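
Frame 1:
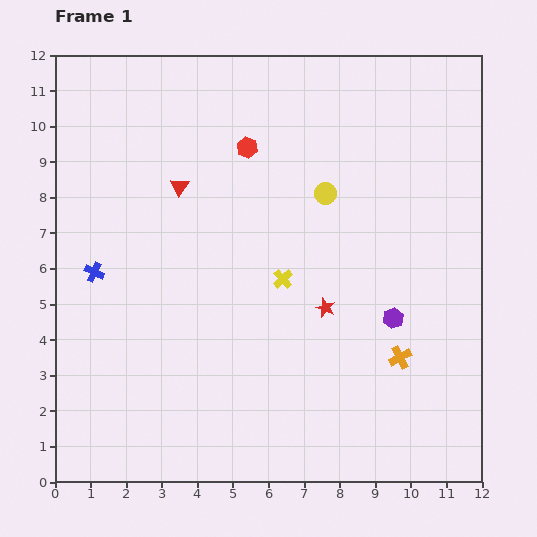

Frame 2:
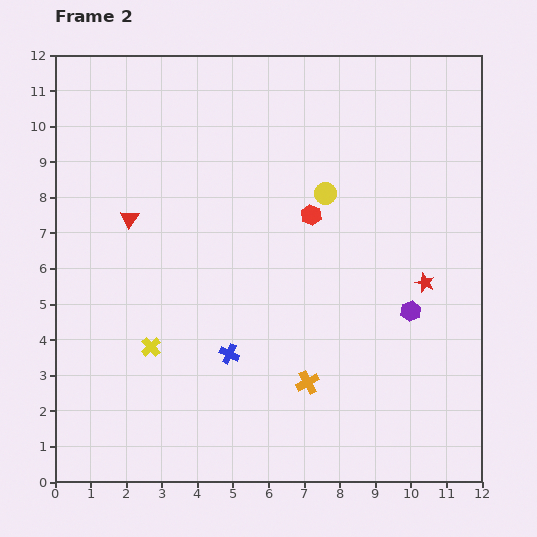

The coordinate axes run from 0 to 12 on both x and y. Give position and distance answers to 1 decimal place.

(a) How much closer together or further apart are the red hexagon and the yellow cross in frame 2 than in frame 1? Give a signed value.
+2.0

Distance in frame 1: 3.8. Distance in frame 2: 5.8.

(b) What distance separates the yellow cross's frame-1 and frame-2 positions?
4.2

The yellow cross moved from (6.4, 5.7) to (2.7, 3.8), a distance of √(3.7² + 1.9²) ≈ 4.2.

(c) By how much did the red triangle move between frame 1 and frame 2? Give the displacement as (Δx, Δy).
(-1.4, -0.9)

The red triangle was at (3.5, 8.3) in frame 1 and (2.1, 7.4) in frame 2.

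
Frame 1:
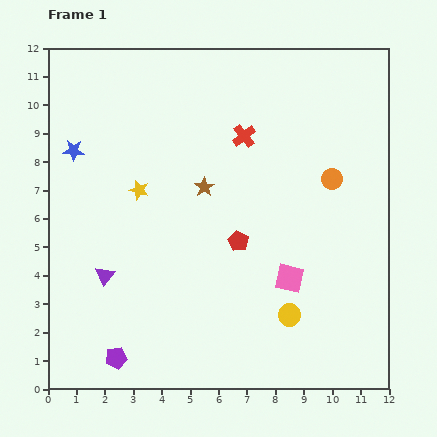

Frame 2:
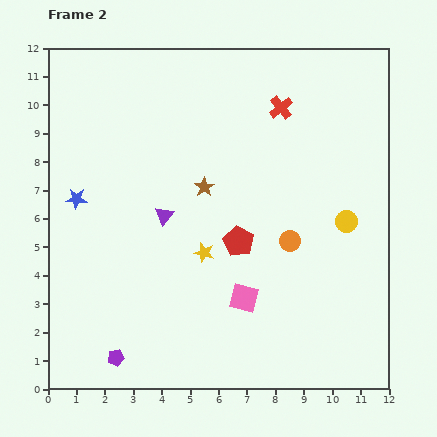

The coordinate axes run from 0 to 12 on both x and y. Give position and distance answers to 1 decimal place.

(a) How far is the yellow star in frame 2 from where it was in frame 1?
3.2

The yellow star moved from (3.2, 7.0) to (5.5, 4.8), a distance of √(2.3² + 2.2²) ≈ 3.2.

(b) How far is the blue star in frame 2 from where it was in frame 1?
1.7

The blue star moved from (0.9, 8.4) to (1.0, 6.7), a distance of √(0.1² + 1.7²) ≈ 1.7.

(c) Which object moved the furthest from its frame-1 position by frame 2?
the yellow circle

(moved 3.9; next 3.2)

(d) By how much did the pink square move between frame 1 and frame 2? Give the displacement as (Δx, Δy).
(-1.6, -0.7)

The pink square was at (8.5, 3.9) in frame 1 and (6.9, 3.2) in frame 2.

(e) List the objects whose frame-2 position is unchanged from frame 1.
the brown star, the purple pentagon, the red pentagon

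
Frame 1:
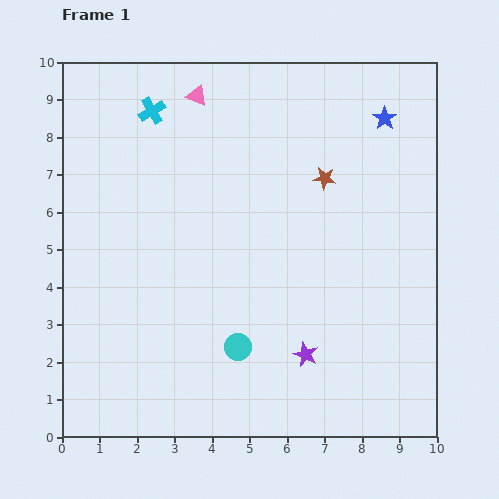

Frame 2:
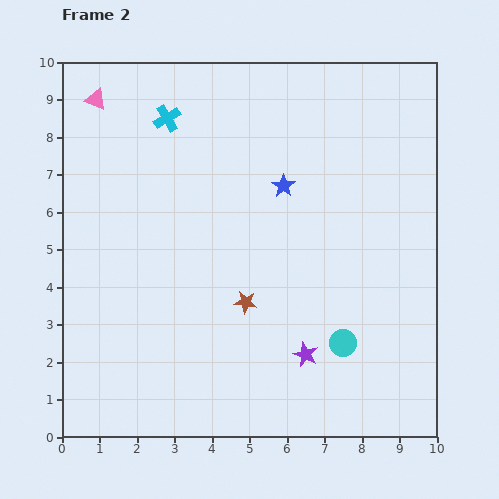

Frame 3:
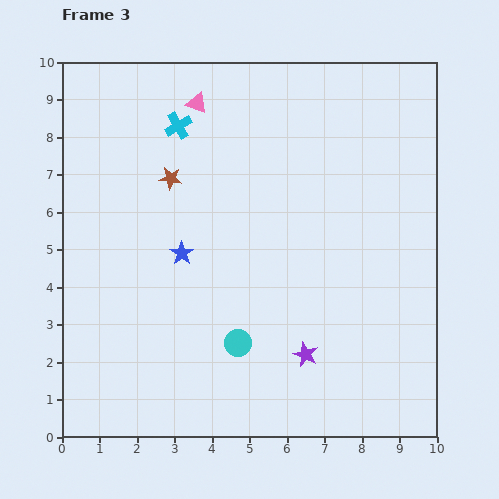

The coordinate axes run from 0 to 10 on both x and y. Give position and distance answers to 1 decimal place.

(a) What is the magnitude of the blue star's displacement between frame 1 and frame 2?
3.2

The blue star moved from (8.6, 8.5) to (5.9, 6.7), a distance of √(2.7² + 1.8²) ≈ 3.2.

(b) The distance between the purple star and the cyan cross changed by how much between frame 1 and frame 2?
-0.4

Distance in frame 1: 7.7. Distance in frame 2: 7.3.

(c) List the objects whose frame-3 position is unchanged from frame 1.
the purple star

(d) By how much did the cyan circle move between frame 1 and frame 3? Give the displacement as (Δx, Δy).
(0.0, 0.1)

The cyan circle was at (4.7, 2.4) in frame 1 and (4.7, 2.5) in frame 3.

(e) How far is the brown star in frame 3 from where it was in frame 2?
3.9

The brown star moved from (4.9, 3.6) to (2.9, 6.9), a distance of √(2.0² + 3.3²) ≈ 3.9.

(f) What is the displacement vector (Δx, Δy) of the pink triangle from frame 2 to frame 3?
(2.7, -0.1)

The pink triangle was at (0.9, 9.0) in frame 2 and (3.6, 8.9) in frame 3.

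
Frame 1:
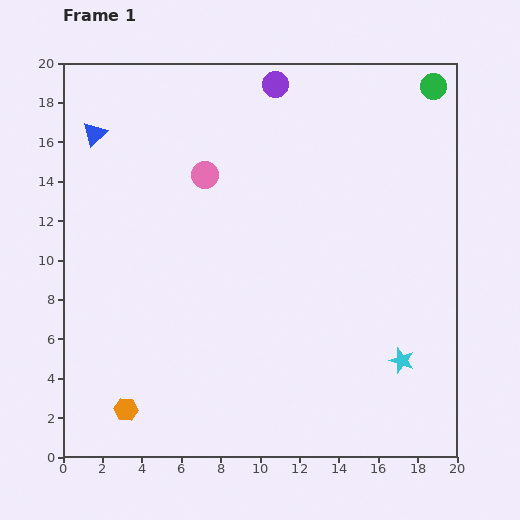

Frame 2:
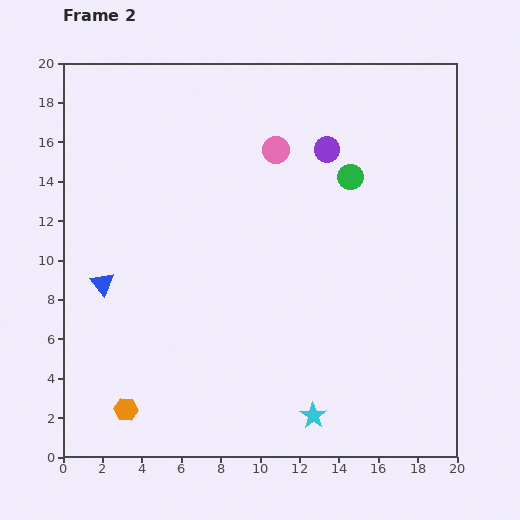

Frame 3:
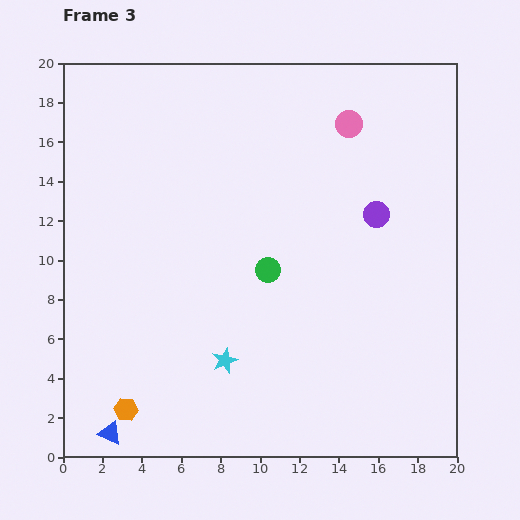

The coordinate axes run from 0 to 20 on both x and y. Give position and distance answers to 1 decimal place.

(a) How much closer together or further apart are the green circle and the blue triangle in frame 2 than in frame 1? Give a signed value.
-3.7

Distance in frame 1: 17.4. Distance in frame 2: 13.7.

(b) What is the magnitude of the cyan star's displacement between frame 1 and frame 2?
5.3

The cyan star moved from (17.2, 4.9) to (12.7, 2.1), a distance of √(4.5² + 2.8²) ≈ 5.3.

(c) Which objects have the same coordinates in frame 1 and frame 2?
the orange hexagon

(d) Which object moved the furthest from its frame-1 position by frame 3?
the blue triangle

(moved 15.2; next 12.5)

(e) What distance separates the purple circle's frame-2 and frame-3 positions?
4.1

The purple circle moved from (13.4, 15.6) to (15.9, 12.3), a distance of √(2.5² + 3.3²) ≈ 4.1.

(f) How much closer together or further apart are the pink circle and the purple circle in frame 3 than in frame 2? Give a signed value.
+2.2

Distance in frame 2: 2.6. Distance in frame 3: 4.8.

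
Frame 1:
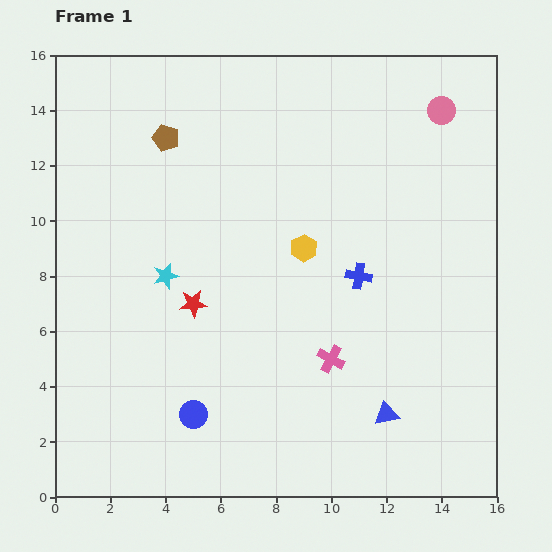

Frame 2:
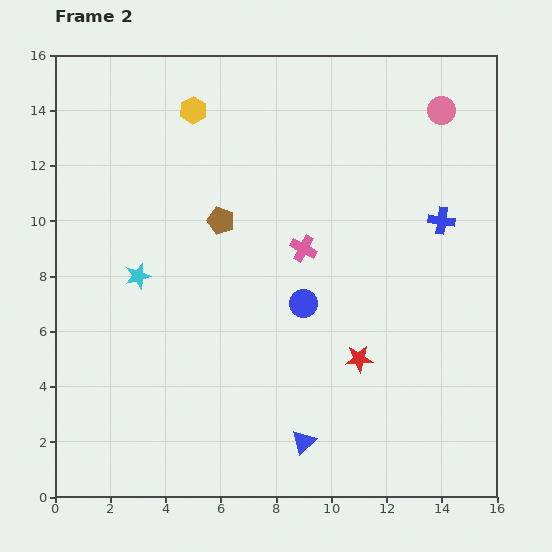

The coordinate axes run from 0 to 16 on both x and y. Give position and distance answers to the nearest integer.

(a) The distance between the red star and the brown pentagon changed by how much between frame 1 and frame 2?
+1

Distance in frame 1: 6. Distance in frame 2: 7.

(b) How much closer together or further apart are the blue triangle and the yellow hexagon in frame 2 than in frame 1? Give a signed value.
+6

Distance in frame 1: 7. Distance in frame 2: 13.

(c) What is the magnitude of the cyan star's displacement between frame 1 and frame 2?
1

The cyan star moved from (4, 8) to (3, 8), a distance of √(1² + 0²) ≈ 1.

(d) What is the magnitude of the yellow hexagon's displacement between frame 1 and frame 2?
6

The yellow hexagon moved from (9, 9) to (5, 14), a distance of √(4² + 5²) ≈ 6.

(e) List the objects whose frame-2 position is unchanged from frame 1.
the pink circle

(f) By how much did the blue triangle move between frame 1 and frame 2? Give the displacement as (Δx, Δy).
(-3, -1)

The blue triangle was at (12, 3) in frame 1 and (9, 2) in frame 2.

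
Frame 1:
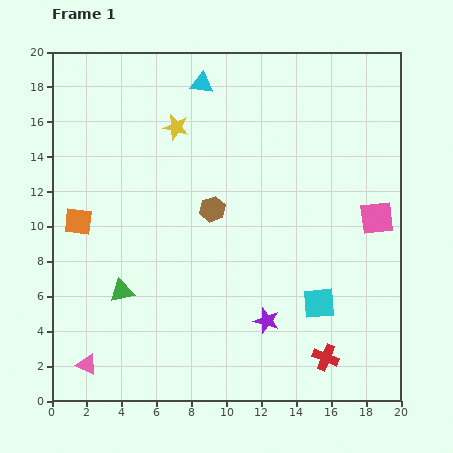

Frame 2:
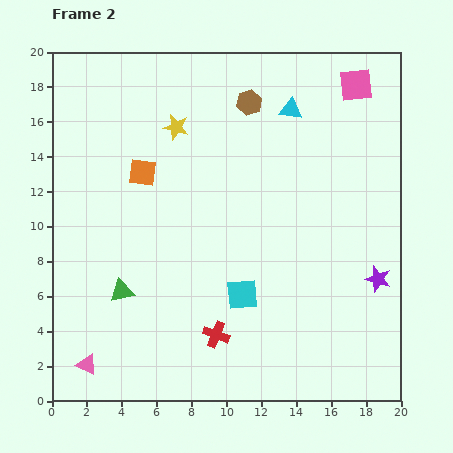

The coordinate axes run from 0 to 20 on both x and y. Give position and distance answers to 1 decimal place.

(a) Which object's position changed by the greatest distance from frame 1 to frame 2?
the pink square

(moved 7.7; next 6.8)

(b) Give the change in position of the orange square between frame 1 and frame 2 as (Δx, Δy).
(3.7, 2.8)

The orange square was at (1.5, 10.3) in frame 1 and (5.2, 13.1) in frame 2.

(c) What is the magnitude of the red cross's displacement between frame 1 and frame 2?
6.4

The red cross moved from (15.7, 2.5) to (9.4, 3.8), a distance of √(6.3² + 1.3²) ≈ 6.4.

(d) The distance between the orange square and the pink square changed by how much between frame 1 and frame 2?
-3.9

Distance in frame 1: 17.1. Distance in frame 2: 13.2.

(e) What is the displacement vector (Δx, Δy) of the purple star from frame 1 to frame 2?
(6.4, 2.4)

The purple star was at (12.3, 4.6) in frame 1 and (18.7, 7.0) in frame 2.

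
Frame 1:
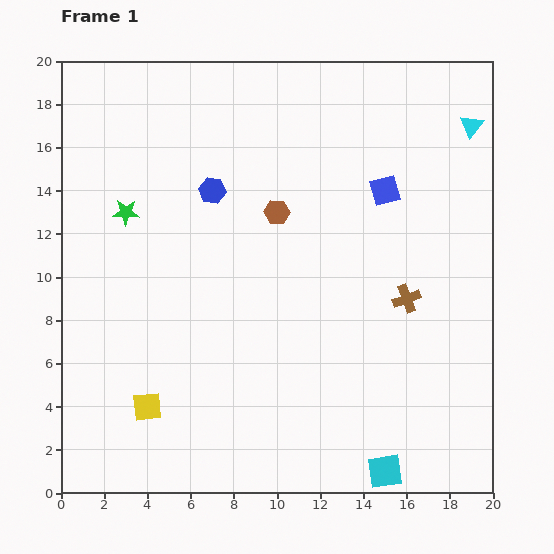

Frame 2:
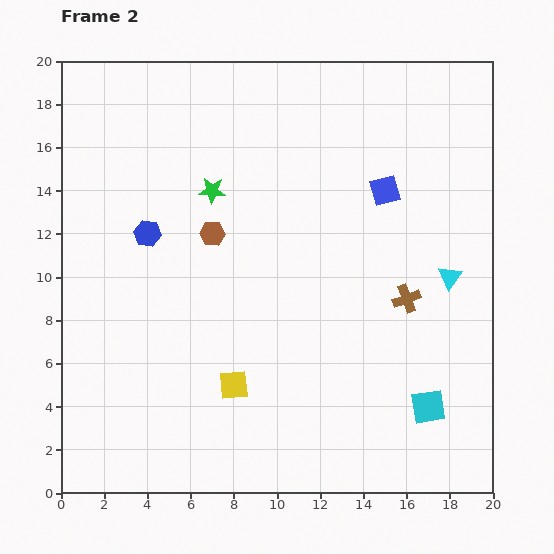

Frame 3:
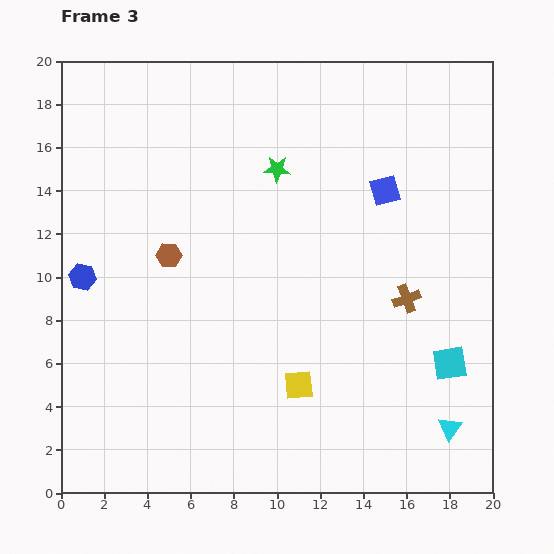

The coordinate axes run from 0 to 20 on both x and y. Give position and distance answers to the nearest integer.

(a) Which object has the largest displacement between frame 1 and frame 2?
the cyan triangle

(moved 7; next 4)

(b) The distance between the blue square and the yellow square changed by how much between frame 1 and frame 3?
-5

Distance in frame 1: 15. Distance in frame 3: 10.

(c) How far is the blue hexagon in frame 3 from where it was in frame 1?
7

The blue hexagon moved from (7, 14) to (1, 10), a distance of √(6² + 4²) ≈ 7.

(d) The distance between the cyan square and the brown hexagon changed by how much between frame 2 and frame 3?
+1

Distance in frame 2: 13. Distance in frame 3: 14.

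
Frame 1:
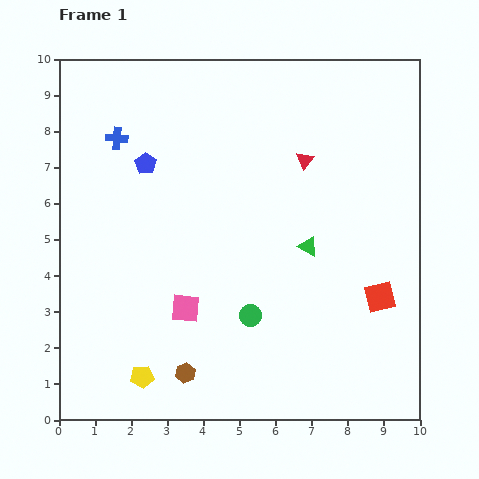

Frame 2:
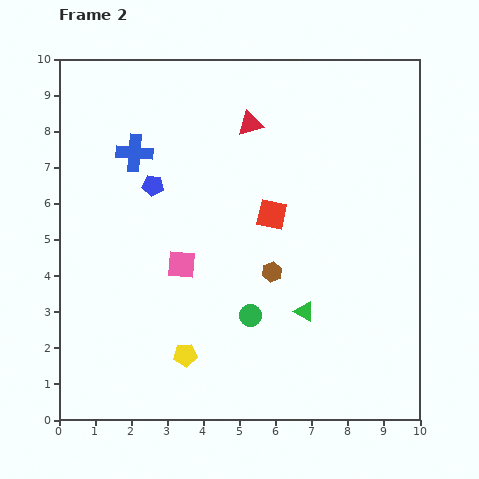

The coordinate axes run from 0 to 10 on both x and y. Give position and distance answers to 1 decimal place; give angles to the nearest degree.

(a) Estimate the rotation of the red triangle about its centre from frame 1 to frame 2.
37° clockwise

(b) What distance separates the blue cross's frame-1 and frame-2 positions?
0.6

The blue cross moved from (1.6, 7.8) to (2.1, 7.4), a distance of √(0.5² + 0.4²) ≈ 0.6.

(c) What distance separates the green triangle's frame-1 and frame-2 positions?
1.8

The green triangle moved from (6.9, 4.8) to (6.8, 3.0), a distance of √(0.1² + 1.8²) ≈ 1.8.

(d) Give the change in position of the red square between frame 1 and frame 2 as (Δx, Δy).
(-3.0, 2.3)

The red square was at (8.9, 3.4) in frame 1 and (5.9, 5.7) in frame 2.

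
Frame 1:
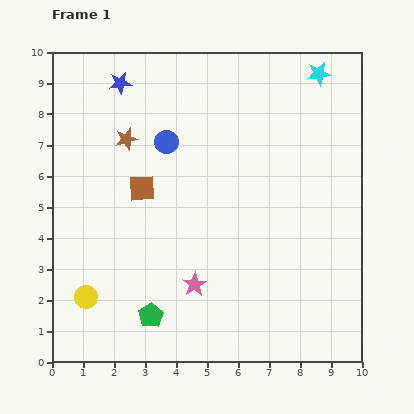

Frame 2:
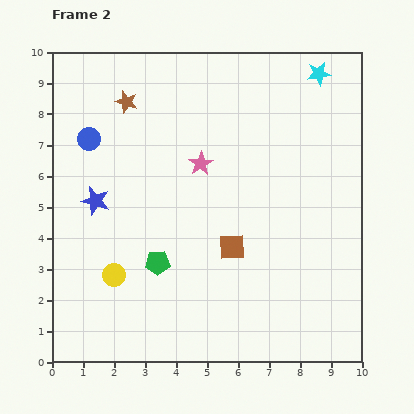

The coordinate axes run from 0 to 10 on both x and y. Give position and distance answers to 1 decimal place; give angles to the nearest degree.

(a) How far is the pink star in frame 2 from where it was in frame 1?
3.9

The pink star moved from (4.6, 2.5) to (4.8, 6.4), a distance of √(0.2² + 3.9²) ≈ 3.9.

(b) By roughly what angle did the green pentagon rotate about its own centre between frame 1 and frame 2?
31° clockwise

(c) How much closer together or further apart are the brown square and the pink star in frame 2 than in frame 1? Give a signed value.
-0.6

Distance in frame 1: 3.5. Distance in frame 2: 2.9.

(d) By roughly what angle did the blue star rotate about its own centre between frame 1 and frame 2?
22° clockwise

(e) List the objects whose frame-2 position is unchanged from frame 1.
the cyan star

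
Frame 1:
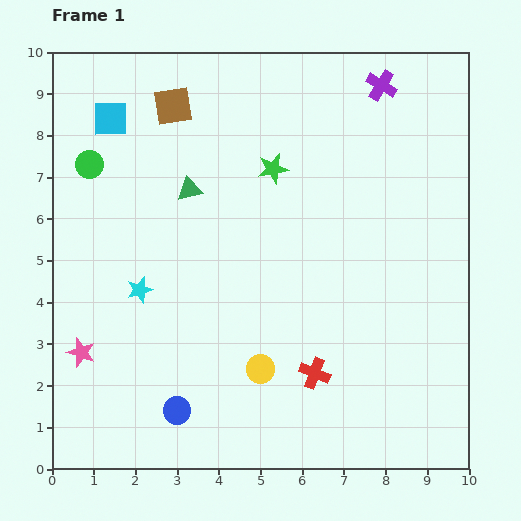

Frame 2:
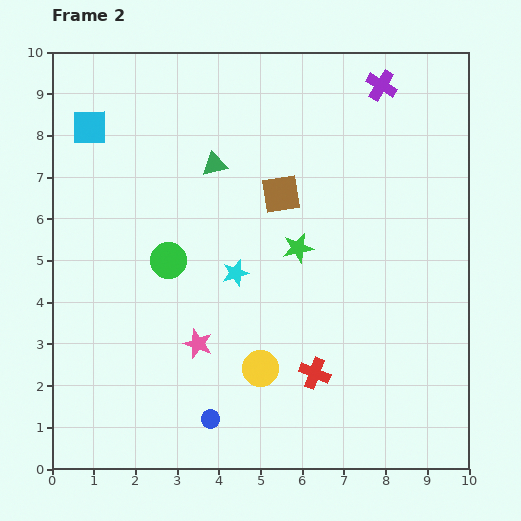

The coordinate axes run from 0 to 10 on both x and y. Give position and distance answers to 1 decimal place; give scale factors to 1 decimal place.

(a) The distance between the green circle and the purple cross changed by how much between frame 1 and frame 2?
-0.7

Distance in frame 1: 7.3. Distance in frame 2: 6.6.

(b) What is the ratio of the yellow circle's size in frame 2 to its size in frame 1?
1.3×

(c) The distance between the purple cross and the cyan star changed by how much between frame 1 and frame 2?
-1.9

Distance in frame 1: 7.6. Distance in frame 2: 5.7.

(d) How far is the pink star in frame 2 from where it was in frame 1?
2.8

The pink star moved from (0.7, 2.8) to (3.5, 3.0), a distance of √(2.8² + 0.2²) ≈ 2.8.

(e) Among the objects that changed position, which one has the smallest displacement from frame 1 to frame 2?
the cyan square

(moved 0.5)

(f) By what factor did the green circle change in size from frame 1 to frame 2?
1.3×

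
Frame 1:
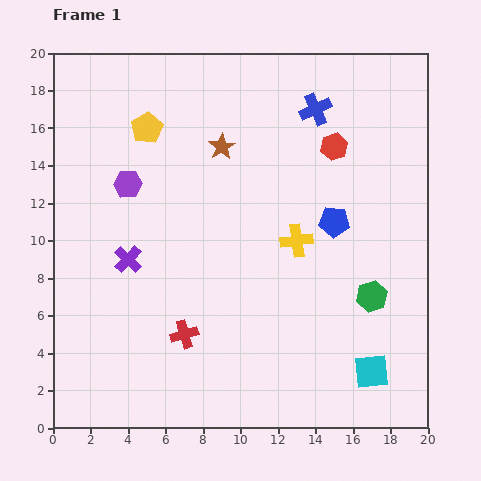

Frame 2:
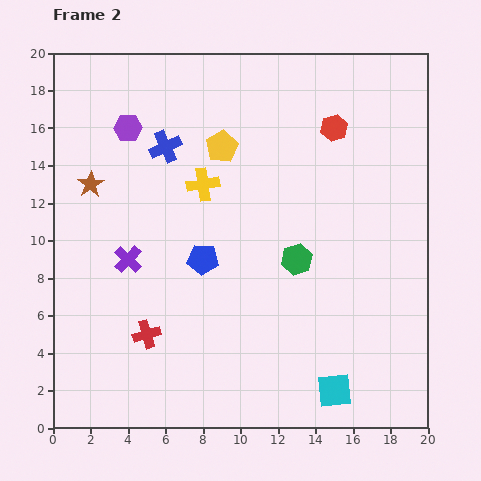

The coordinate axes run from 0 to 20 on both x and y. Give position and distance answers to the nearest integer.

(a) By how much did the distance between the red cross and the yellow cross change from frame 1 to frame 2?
+1

Distance in frame 1: 8. Distance in frame 2: 9.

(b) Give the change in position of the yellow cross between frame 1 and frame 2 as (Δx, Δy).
(-5, 3)

The yellow cross was at (13, 10) in frame 1 and (8, 13) in frame 2.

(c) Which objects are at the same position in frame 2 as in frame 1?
the purple cross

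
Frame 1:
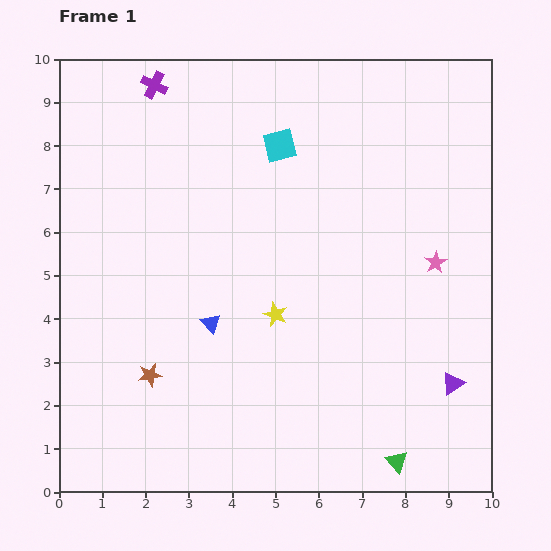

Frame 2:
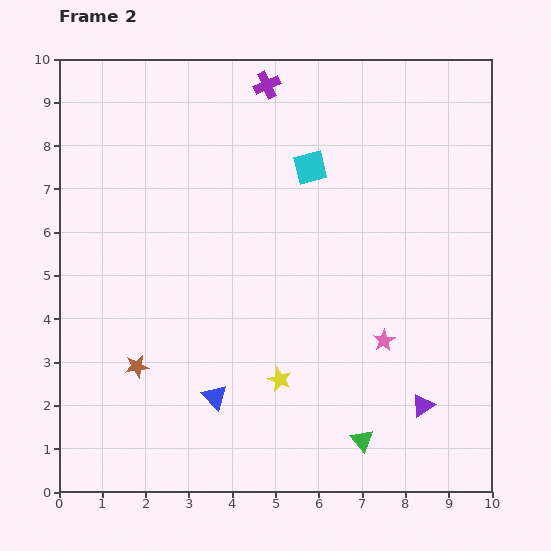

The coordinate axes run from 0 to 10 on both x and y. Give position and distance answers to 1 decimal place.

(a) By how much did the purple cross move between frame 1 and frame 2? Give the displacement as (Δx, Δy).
(2.6, 0.0)

The purple cross was at (2.2, 9.4) in frame 1 and (4.8, 9.4) in frame 2.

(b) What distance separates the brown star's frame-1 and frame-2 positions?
0.4

The brown star moved from (2.1, 2.7) to (1.8, 2.9), a distance of √(0.3² + 0.2²) ≈ 0.4.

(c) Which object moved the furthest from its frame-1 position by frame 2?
the purple cross

(moved 2.6; next 2.2)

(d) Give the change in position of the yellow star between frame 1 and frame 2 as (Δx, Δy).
(0.1, -1.5)

The yellow star was at (5.0, 4.1) in frame 1 and (5.1, 2.6) in frame 2.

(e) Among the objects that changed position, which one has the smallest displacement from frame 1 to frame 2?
the brown star

(moved 0.4)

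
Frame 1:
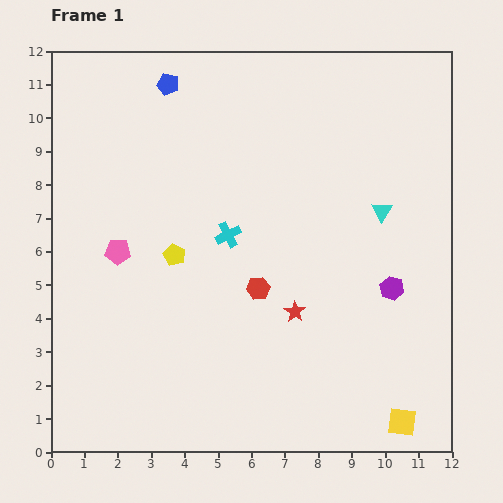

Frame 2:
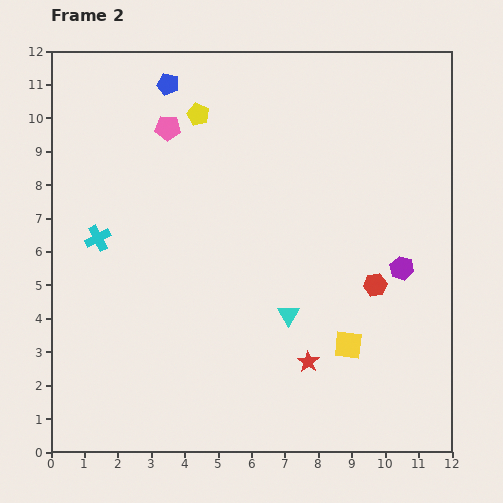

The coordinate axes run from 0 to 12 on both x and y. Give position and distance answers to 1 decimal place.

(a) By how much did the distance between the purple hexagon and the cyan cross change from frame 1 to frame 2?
+3.9

Distance in frame 1: 5.2. Distance in frame 2: 9.1.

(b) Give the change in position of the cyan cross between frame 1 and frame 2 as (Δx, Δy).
(-3.9, -0.1)

The cyan cross was at (5.3, 6.5) in frame 1 and (1.4, 6.4) in frame 2.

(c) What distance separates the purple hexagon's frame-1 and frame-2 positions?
0.7

The purple hexagon moved from (10.2, 4.9) to (10.5, 5.5), a distance of √(0.3² + 0.6²) ≈ 0.7.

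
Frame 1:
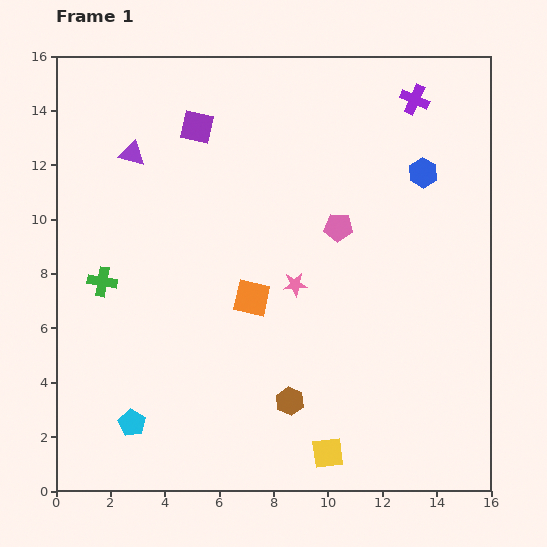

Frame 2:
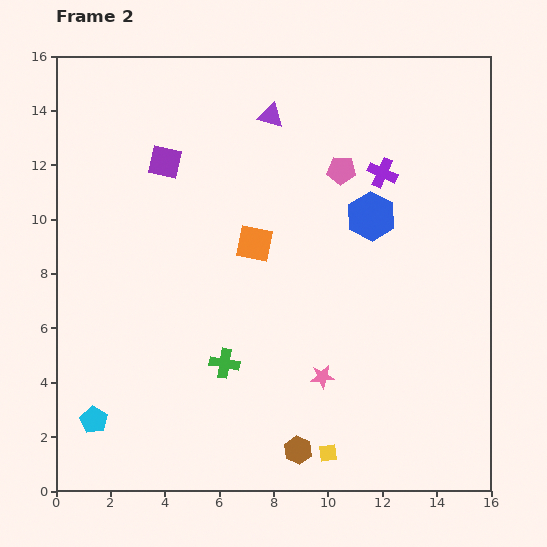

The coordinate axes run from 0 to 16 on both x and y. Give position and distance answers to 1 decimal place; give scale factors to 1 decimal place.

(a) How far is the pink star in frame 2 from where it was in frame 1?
3.5

The pink star moved from (8.8, 7.6) to (9.8, 4.2), a distance of √(1.0² + 3.4²) ≈ 3.5.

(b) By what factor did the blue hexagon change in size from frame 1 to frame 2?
1.7×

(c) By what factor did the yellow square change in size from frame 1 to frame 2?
0.6×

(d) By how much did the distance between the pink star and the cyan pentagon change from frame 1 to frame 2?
+0.7

Distance in frame 1: 7.9. Distance in frame 2: 8.6.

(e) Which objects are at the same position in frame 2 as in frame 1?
the yellow square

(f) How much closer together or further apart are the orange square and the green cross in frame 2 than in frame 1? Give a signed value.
-1.0

Distance in frame 1: 5.5. Distance in frame 2: 4.5.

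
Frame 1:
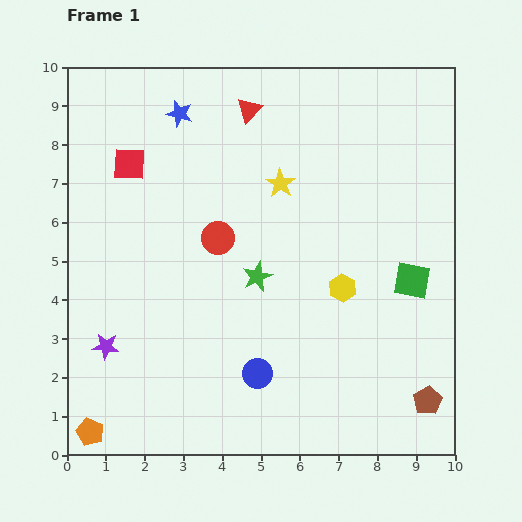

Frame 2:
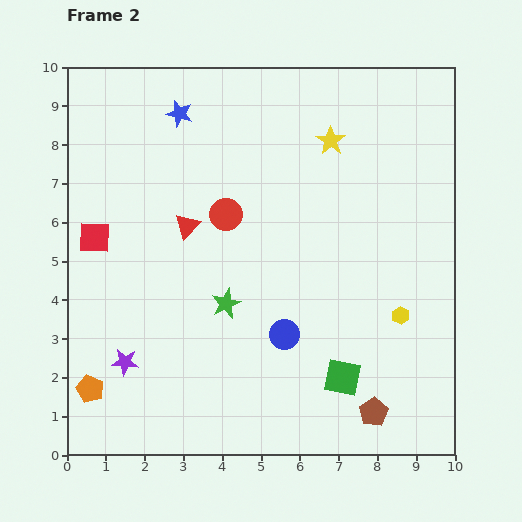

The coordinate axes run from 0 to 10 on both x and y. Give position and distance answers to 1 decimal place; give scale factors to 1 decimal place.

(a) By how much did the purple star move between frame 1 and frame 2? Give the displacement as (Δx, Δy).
(0.5, -0.4)

The purple star was at (1.0, 2.8) in frame 1 and (1.5, 2.4) in frame 2.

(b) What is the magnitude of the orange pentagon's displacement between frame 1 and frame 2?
1.1

The orange pentagon moved from (0.6, 0.6) to (0.6, 1.7), a distance of √(0.0² + 1.1²) ≈ 1.1.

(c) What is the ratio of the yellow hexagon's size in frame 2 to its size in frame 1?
0.6×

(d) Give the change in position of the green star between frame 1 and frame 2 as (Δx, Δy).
(-0.8, -0.7)

The green star was at (4.9, 4.6) in frame 1 and (4.1, 3.9) in frame 2.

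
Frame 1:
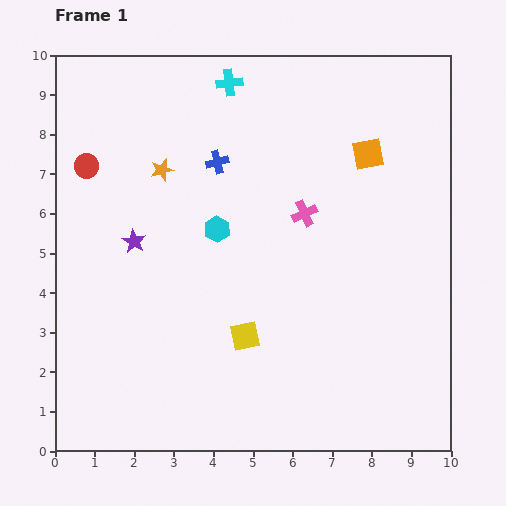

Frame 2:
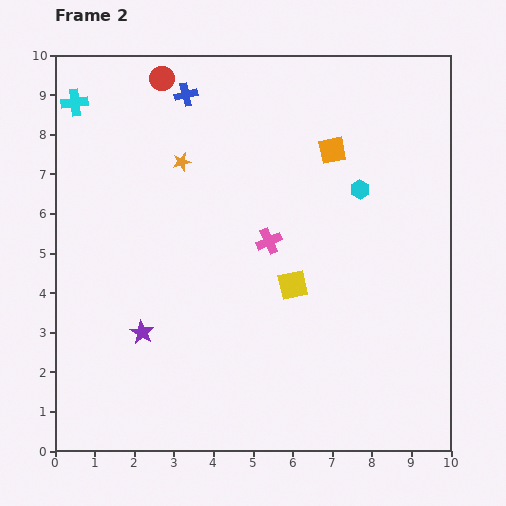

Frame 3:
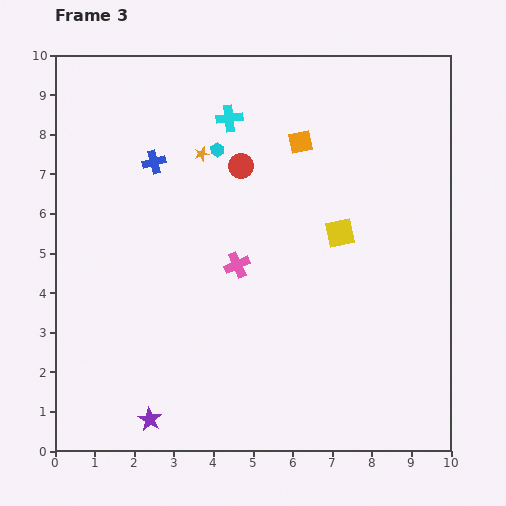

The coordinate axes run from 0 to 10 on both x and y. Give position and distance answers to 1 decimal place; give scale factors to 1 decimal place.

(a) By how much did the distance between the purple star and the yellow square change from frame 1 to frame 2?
+0.3

Distance in frame 1: 3.7. Distance in frame 2: 4.0.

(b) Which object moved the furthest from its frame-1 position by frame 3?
the purple star

(moved 4.5; next 3.9)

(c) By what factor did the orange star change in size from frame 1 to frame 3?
0.6×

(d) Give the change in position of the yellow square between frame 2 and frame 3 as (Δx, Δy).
(1.2, 1.3)

The yellow square was at (6.0, 4.2) in frame 2 and (7.2, 5.5) in frame 3.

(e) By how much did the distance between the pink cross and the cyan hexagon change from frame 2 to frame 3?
+0.3

Distance in frame 2: 2.6. Distance in frame 3: 2.9.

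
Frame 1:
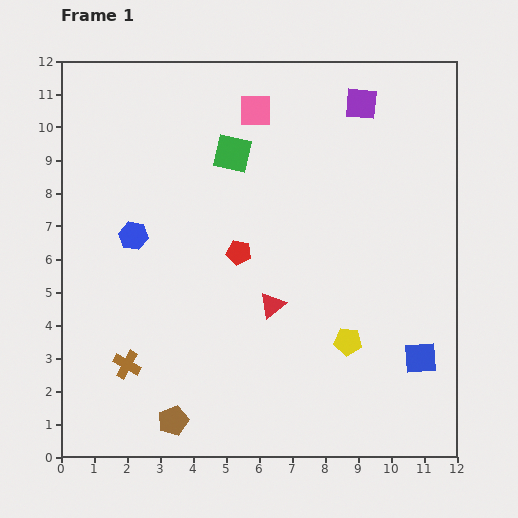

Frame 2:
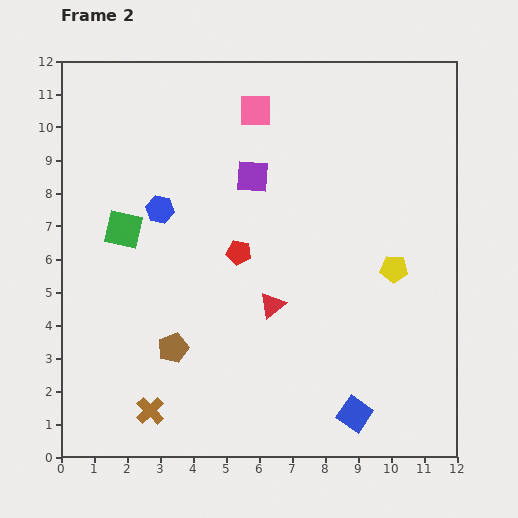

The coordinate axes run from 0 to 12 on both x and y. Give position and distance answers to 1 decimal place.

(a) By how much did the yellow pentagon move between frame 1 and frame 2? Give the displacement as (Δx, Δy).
(1.4, 2.2)

The yellow pentagon was at (8.7, 3.5) in frame 1 and (10.1, 5.7) in frame 2.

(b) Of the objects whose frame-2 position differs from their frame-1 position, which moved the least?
the blue hexagon

(moved 1.1)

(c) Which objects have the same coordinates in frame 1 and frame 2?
the pink square, the red pentagon, the red triangle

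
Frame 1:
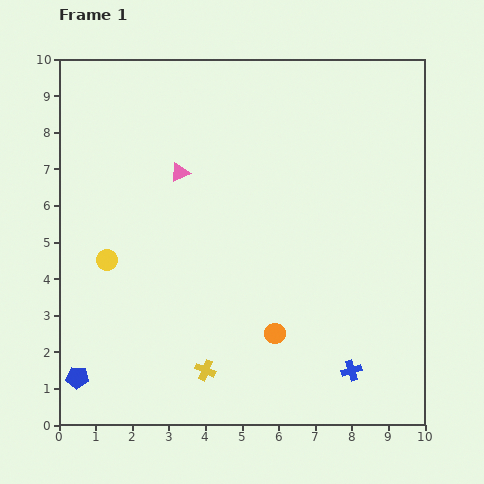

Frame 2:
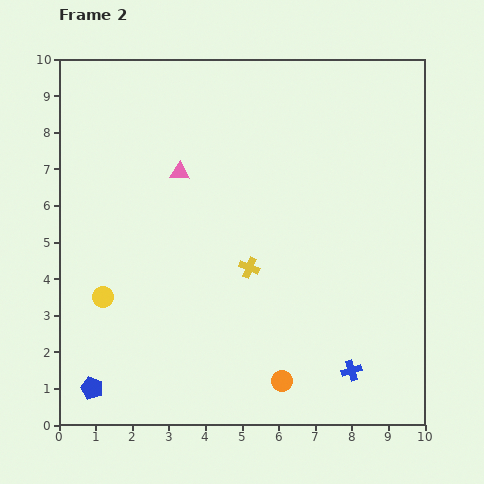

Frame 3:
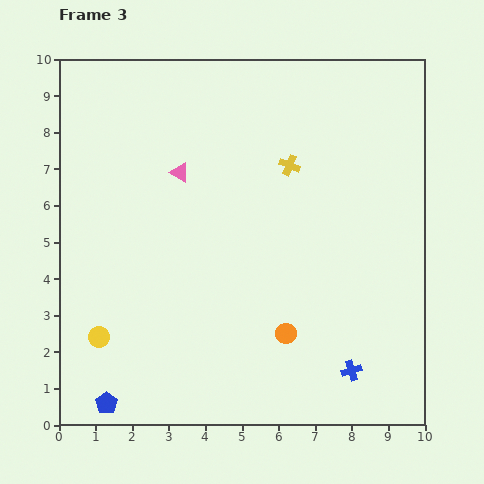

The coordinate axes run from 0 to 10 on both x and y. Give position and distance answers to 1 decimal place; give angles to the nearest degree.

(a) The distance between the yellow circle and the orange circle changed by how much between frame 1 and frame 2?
+0.4

Distance in frame 1: 5.0. Distance in frame 2: 5.4.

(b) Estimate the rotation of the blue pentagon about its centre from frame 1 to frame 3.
31° clockwise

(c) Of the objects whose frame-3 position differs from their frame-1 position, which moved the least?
the orange circle

(moved 0.3)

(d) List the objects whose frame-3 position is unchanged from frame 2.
the pink triangle, the blue cross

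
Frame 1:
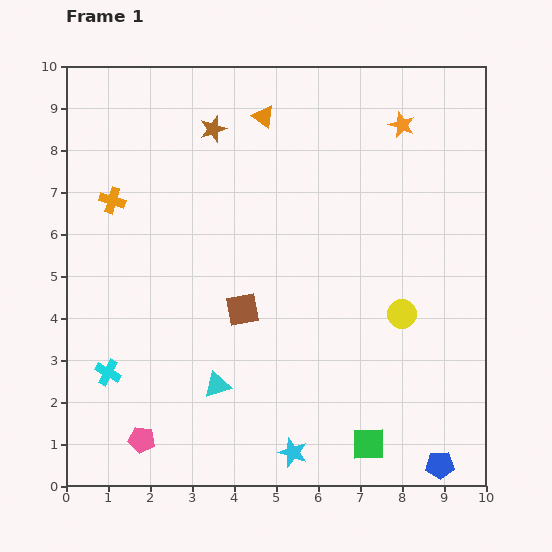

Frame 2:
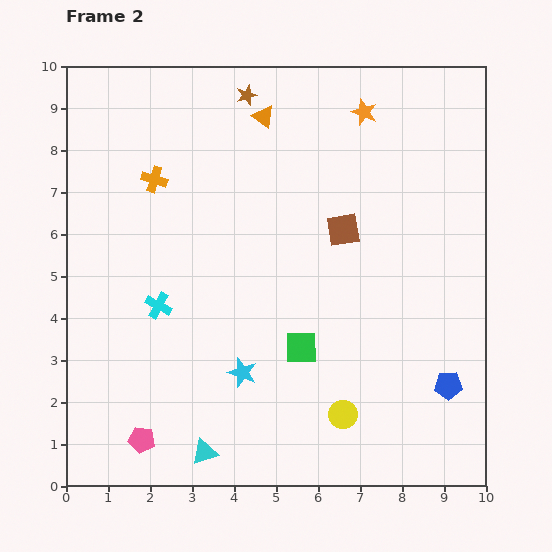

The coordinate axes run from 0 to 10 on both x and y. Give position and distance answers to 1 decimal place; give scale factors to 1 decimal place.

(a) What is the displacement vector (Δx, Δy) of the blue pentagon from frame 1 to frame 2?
(0.2, 1.9)

The blue pentagon was at (8.9, 0.5) in frame 1 and (9.1, 2.4) in frame 2.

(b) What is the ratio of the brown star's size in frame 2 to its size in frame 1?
0.8×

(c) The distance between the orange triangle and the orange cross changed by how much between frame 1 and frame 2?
-1.1

Distance in frame 1: 4.1. Distance in frame 2: 3.0.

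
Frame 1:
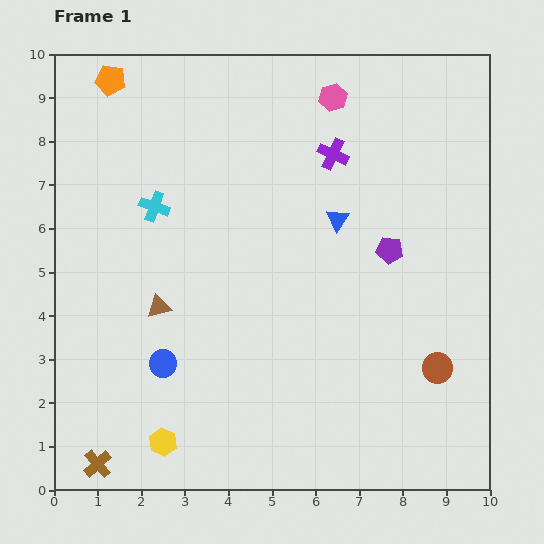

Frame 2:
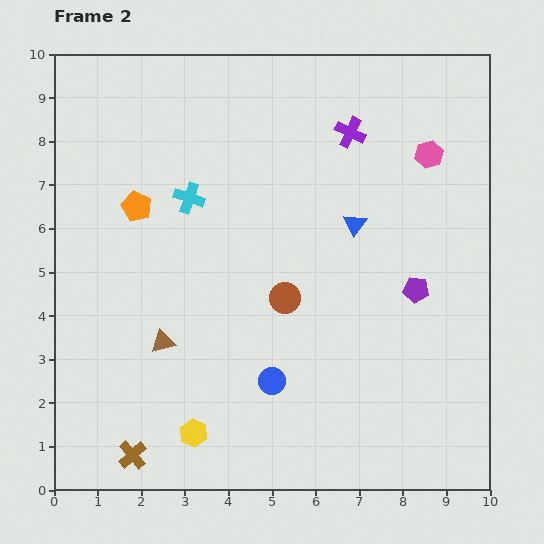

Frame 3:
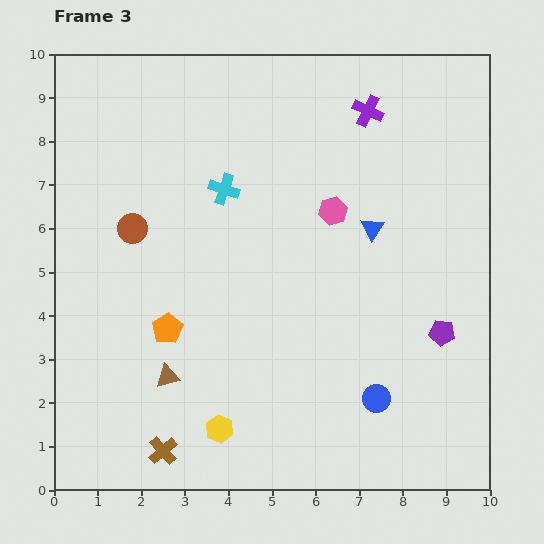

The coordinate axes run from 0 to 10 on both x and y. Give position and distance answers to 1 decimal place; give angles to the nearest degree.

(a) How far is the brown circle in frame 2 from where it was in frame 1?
3.8

The brown circle moved from (8.8, 2.8) to (5.3, 4.4), a distance of √(3.5² + 1.6²) ≈ 3.8.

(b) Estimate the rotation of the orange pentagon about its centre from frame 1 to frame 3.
31° clockwise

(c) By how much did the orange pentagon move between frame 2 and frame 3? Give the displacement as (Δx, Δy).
(0.7, -2.8)

The orange pentagon was at (1.9, 6.5) in frame 2 and (2.6, 3.7) in frame 3.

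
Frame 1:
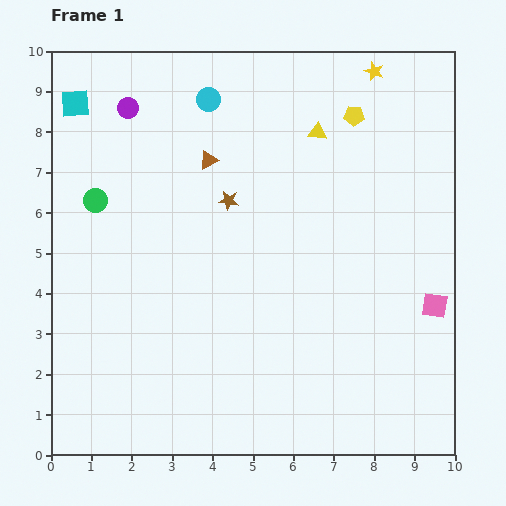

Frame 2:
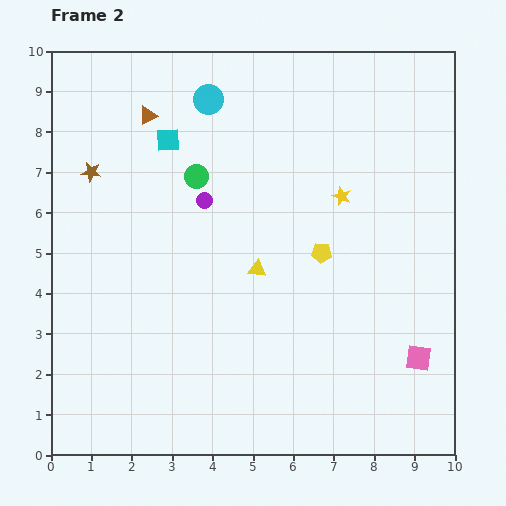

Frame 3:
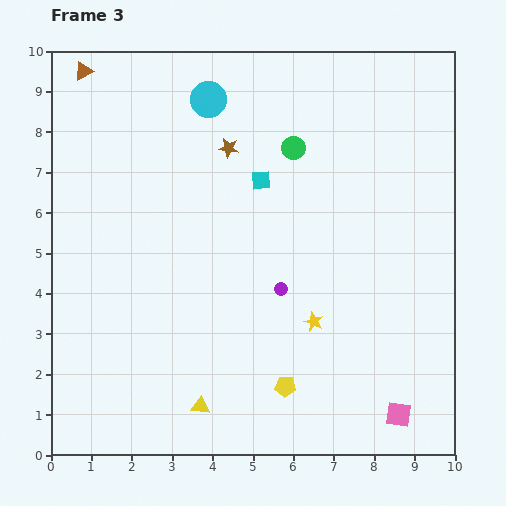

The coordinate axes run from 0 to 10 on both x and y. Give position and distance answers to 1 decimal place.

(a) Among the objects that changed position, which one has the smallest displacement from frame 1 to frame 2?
the pink square

(moved 1.4)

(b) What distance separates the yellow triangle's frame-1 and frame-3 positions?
7.4

The yellow triangle moved from (6.6, 8.0) to (3.7, 1.2), a distance of √(2.9² + 6.8²) ≈ 7.4.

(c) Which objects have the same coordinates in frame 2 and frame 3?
the cyan circle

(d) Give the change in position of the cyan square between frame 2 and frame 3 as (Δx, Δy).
(2.3, -1.0)

The cyan square was at (2.9, 7.8) in frame 2 and (5.2, 6.8) in frame 3.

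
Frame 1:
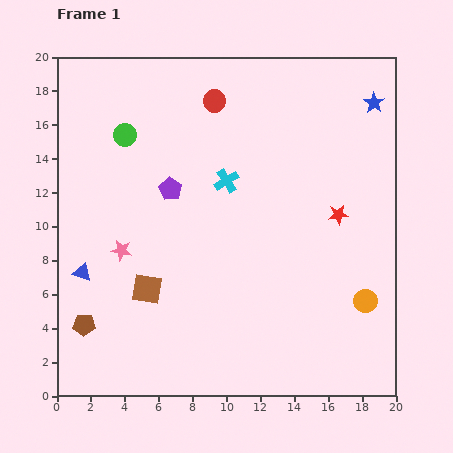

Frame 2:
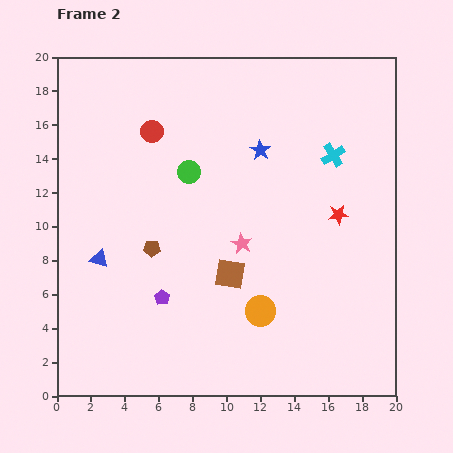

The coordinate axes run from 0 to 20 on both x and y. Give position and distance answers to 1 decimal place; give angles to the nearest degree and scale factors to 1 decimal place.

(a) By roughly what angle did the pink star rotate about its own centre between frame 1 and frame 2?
16° clockwise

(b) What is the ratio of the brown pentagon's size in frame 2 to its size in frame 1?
0.8×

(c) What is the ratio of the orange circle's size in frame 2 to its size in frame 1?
1.3×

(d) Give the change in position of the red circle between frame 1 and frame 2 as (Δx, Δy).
(-3.7, -1.8)

The red circle was at (9.3, 17.4) in frame 1 and (5.6, 15.6) in frame 2.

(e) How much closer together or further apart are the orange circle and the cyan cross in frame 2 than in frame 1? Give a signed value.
-0.6

Distance in frame 1: 10.8. Distance in frame 2: 10.2.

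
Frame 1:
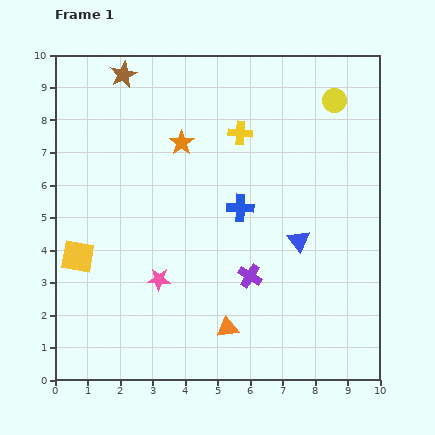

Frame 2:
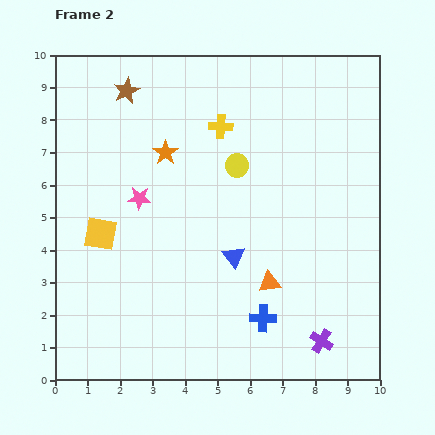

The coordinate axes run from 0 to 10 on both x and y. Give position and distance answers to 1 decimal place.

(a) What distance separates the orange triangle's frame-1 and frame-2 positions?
1.9

The orange triangle moved from (5.3, 1.6) to (6.6, 3.0), a distance of √(1.3² + 1.4²) ≈ 1.9.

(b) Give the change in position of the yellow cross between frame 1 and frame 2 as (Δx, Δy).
(-0.6, 0.2)

The yellow cross was at (5.7, 7.6) in frame 1 and (5.1, 7.8) in frame 2.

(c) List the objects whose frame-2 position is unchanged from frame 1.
none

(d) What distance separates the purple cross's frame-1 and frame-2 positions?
3.0

The purple cross moved from (6.0, 3.2) to (8.2, 1.2), a distance of √(2.2² + 2.0²) ≈ 3.0.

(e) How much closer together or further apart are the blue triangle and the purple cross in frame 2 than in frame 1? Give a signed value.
+1.8

Distance in frame 1: 1.9. Distance in frame 2: 3.7.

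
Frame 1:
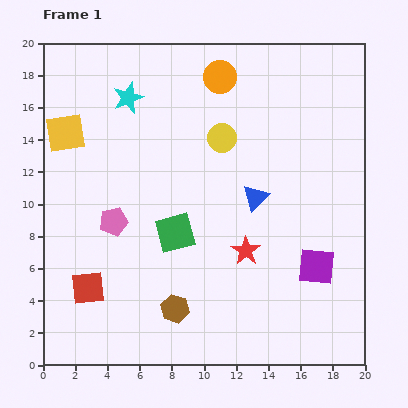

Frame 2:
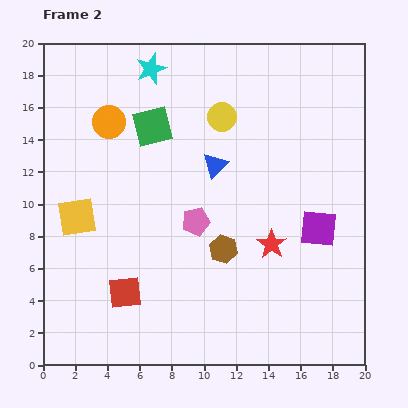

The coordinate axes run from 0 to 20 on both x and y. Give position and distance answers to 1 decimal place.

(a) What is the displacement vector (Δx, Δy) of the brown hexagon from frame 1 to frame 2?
(3.0, 3.7)

The brown hexagon was at (8.2, 3.5) in frame 1 and (11.2, 7.2) in frame 2.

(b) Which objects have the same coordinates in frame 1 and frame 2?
none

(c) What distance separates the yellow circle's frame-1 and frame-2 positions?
1.3

The yellow circle moved from (11.1, 14.1) to (11.1, 15.4), a distance of √(0.0² + 1.3²) ≈ 1.3.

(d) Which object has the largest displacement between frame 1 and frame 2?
the orange circle

(moved 7.4; next 6.7)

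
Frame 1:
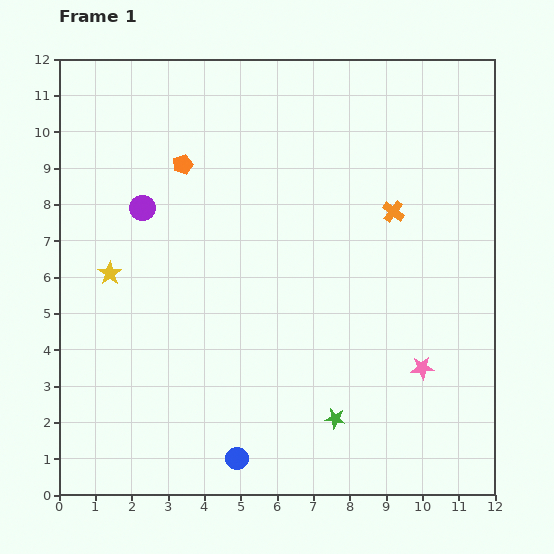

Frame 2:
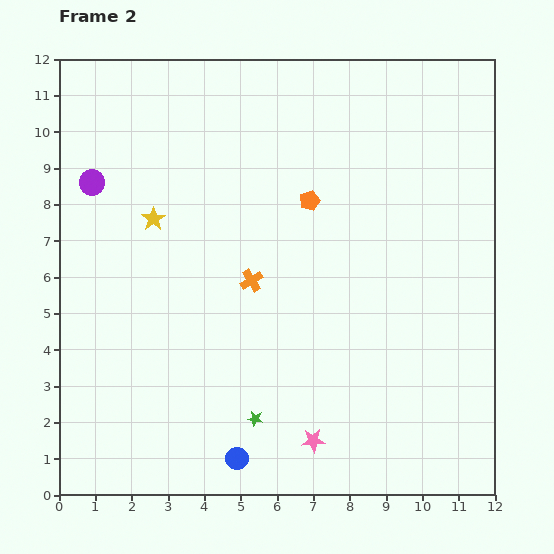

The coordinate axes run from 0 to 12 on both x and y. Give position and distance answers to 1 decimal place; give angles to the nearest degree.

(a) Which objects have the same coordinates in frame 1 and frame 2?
the blue circle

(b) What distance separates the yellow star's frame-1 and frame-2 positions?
1.9

The yellow star moved from (1.4, 6.1) to (2.6, 7.6), a distance of √(1.2² + 1.5²) ≈ 1.9.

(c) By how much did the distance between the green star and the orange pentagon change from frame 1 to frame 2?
-2.0

Distance in frame 1: 8.2. Distance in frame 2: 6.2.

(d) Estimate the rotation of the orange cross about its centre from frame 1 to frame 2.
23° clockwise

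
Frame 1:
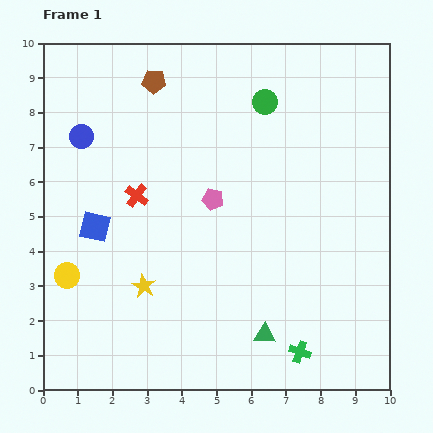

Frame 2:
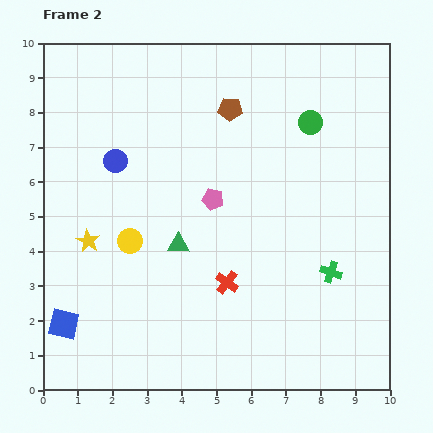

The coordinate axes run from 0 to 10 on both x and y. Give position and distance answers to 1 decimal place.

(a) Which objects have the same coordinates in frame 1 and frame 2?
the pink pentagon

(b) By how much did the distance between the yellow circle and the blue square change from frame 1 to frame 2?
+1.5

Distance in frame 1: 1.6. Distance in frame 2: 3.1.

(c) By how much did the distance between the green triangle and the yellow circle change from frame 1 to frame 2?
-4.5

Distance in frame 1: 5.9. Distance in frame 2: 1.4.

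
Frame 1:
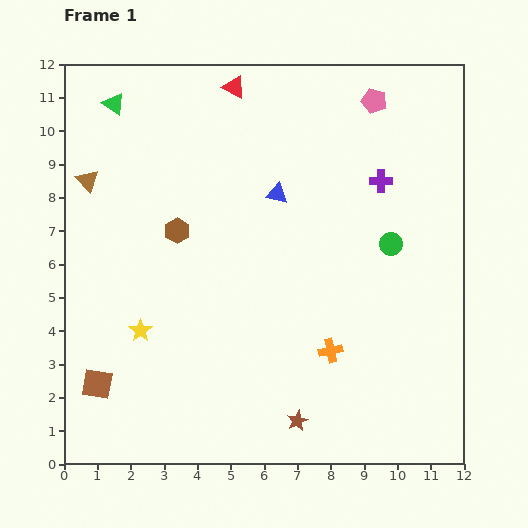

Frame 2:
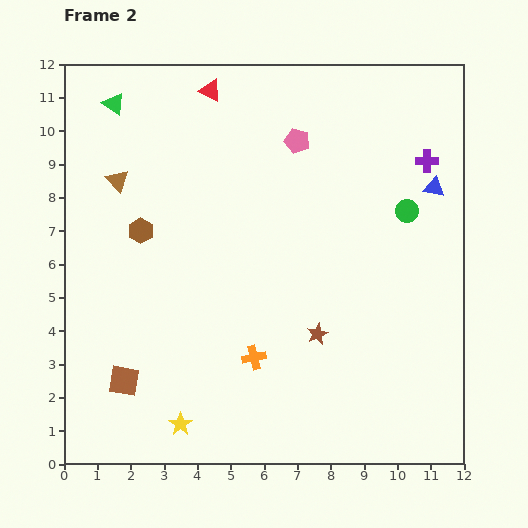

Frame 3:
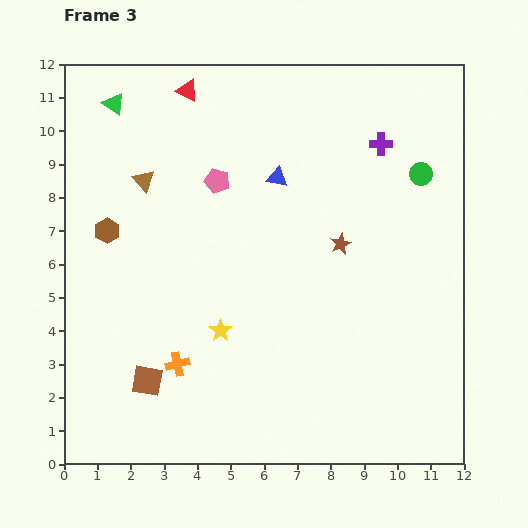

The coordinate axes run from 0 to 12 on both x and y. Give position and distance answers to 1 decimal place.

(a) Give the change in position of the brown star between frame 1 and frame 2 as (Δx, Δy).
(0.6, 2.6)

The brown star was at (7.0, 1.3) in frame 1 and (7.6, 3.9) in frame 2.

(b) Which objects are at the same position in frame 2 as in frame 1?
the green triangle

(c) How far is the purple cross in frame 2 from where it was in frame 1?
1.5

The purple cross moved from (9.5, 8.5) to (10.9, 9.1), a distance of √(1.4² + 0.6²) ≈ 1.5.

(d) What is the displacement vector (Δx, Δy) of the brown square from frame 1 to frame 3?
(1.5, 0.1)

The brown square was at (1.0, 2.4) in frame 1 and (2.5, 2.5) in frame 3.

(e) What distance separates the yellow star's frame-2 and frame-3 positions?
3.0

The yellow star moved from (3.5, 1.2) to (4.7, 4.0), a distance of √(1.2² + 2.8²) ≈ 3.0.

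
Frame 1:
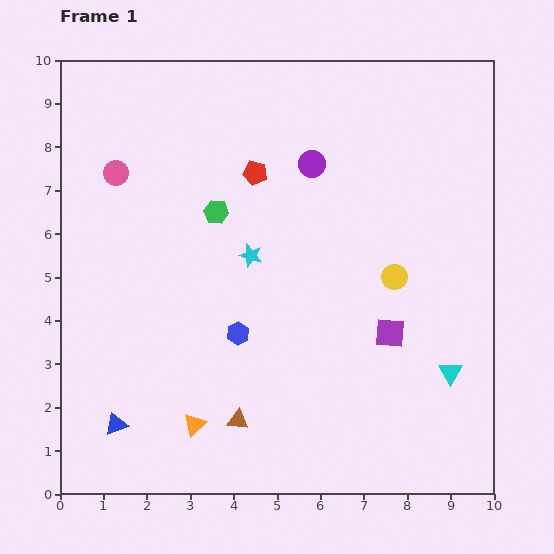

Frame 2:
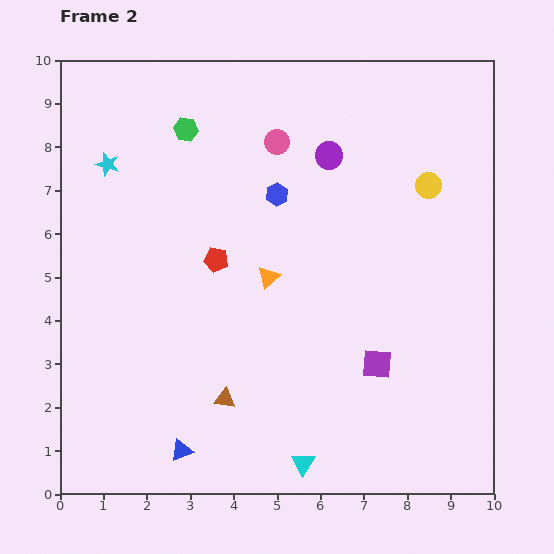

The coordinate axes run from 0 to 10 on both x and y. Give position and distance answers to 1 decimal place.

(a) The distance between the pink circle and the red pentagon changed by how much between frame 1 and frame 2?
-0.2

Distance in frame 1: 3.2. Distance in frame 2: 3.0.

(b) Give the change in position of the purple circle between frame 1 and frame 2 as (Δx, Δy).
(0.4, 0.2)

The purple circle was at (5.8, 7.6) in frame 1 and (6.2, 7.8) in frame 2.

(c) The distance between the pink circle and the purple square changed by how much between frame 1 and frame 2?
-1.7

Distance in frame 1: 7.3. Distance in frame 2: 5.6.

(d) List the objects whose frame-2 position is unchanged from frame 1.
none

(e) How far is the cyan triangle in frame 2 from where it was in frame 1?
4.0

The cyan triangle moved from (9.0, 2.8) to (5.6, 0.7), a distance of √(3.4² + 2.1²) ≈ 4.0.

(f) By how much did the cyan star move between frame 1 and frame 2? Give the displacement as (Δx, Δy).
(-3.3, 2.1)

The cyan star was at (4.4, 5.5) in frame 1 and (1.1, 7.6) in frame 2.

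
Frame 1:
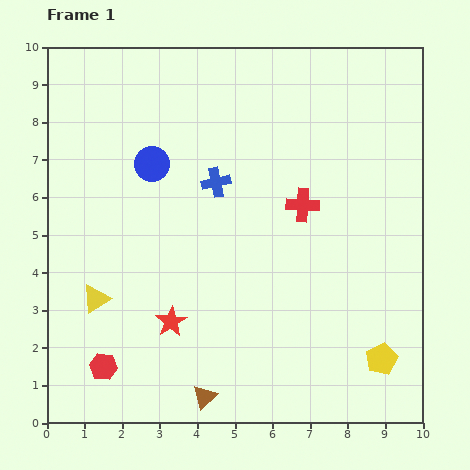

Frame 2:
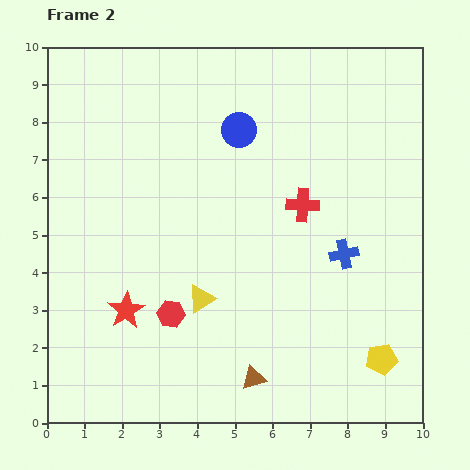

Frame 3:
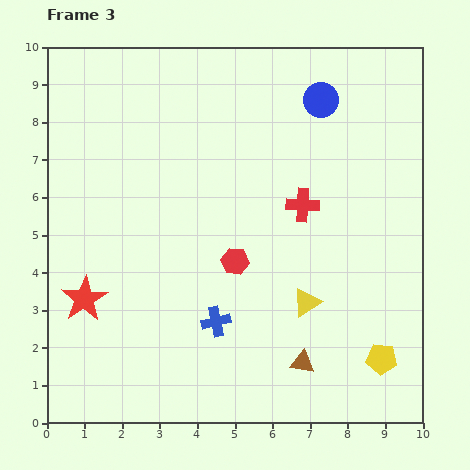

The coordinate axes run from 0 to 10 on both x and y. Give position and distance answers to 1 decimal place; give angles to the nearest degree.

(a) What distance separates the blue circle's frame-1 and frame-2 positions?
2.5

The blue circle moved from (2.8, 6.9) to (5.1, 7.8), a distance of √(2.3² + 0.9²) ≈ 2.5.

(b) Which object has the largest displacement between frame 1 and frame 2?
the blue cross

(moved 3.9; next 2.8)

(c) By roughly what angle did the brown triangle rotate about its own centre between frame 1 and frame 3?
53° clockwise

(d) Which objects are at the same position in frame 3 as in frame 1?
the yellow pentagon, the red cross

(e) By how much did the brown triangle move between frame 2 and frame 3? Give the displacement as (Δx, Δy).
(1.3, 0.4)

The brown triangle was at (5.5, 1.2) in frame 2 and (6.8, 1.6) in frame 3.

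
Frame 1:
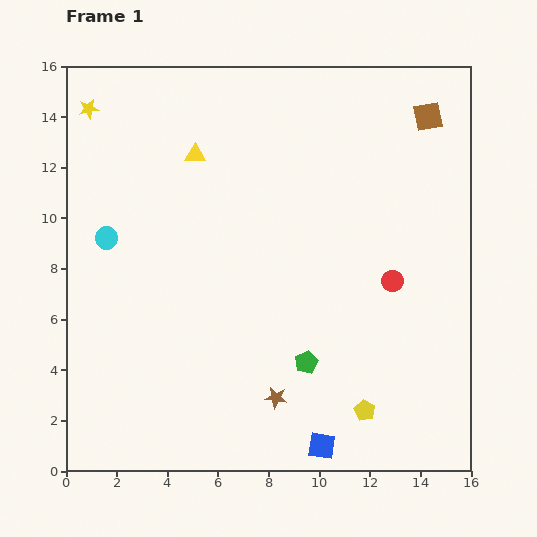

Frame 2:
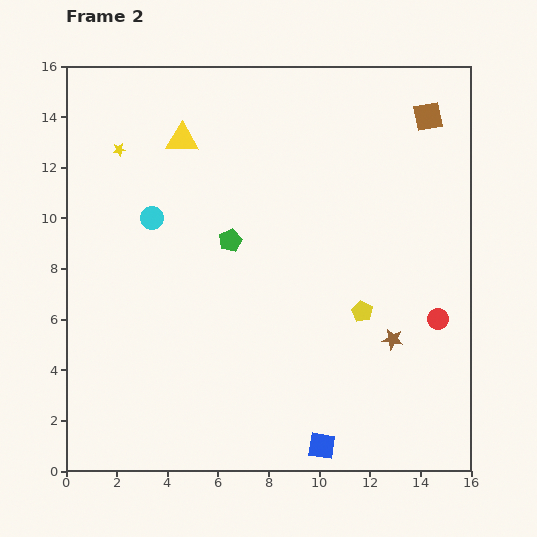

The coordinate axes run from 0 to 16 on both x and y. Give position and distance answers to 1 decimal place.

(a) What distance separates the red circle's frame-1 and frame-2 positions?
2.3

The red circle moved from (12.9, 7.5) to (14.7, 6.0), a distance of √(1.8² + 1.5²) ≈ 2.3.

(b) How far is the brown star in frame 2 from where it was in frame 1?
5.1

The brown star moved from (8.3, 2.9) to (12.9, 5.2), a distance of √(4.6² + 2.3²) ≈ 5.1.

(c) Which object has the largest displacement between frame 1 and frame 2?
the green pentagon

(moved 5.7; next 5.1)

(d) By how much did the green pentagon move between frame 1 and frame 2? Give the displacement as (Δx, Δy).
(-3.0, 4.8)

The green pentagon was at (9.5, 4.3) in frame 1 and (6.5, 9.1) in frame 2.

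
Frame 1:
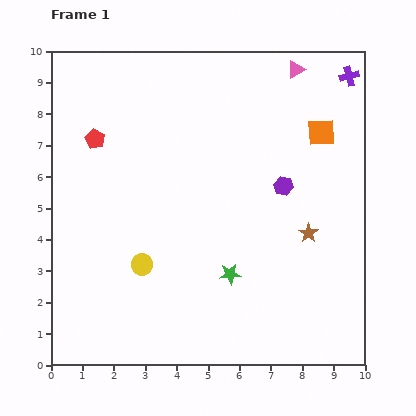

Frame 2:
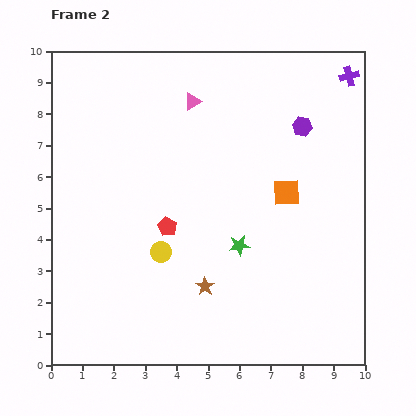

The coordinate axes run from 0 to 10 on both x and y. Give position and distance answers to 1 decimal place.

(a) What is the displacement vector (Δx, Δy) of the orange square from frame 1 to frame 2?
(-1.1, -1.9)

The orange square was at (8.6, 7.4) in frame 1 and (7.5, 5.5) in frame 2.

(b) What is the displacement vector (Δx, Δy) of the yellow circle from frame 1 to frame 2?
(0.6, 0.4)

The yellow circle was at (2.9, 3.2) in frame 1 and (3.5, 3.6) in frame 2.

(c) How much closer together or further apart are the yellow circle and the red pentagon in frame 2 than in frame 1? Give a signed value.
-3.5

Distance in frame 1: 4.3. Distance in frame 2: 0.8.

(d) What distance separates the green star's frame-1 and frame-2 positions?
0.9

The green star moved from (5.7, 2.9) to (6.0, 3.8), a distance of √(0.3² + 0.9²) ≈ 0.9.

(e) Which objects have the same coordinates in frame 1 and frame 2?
the purple cross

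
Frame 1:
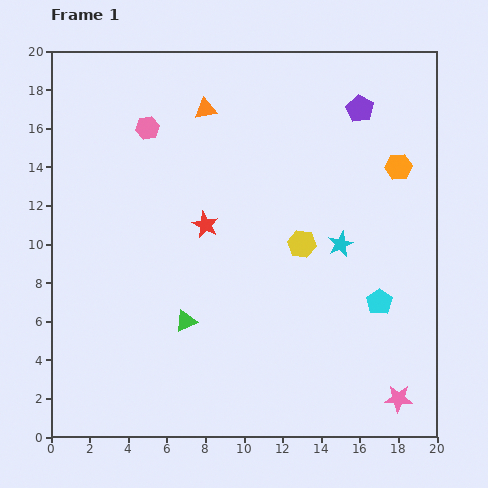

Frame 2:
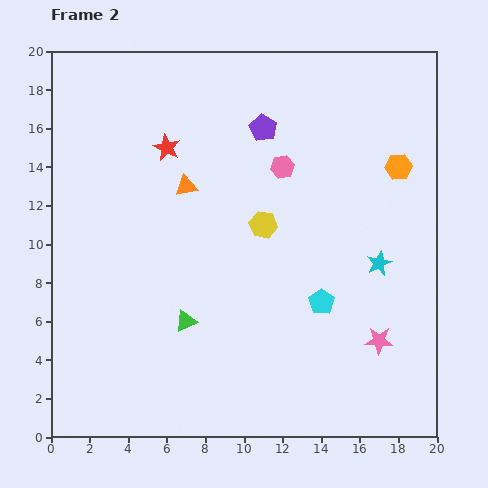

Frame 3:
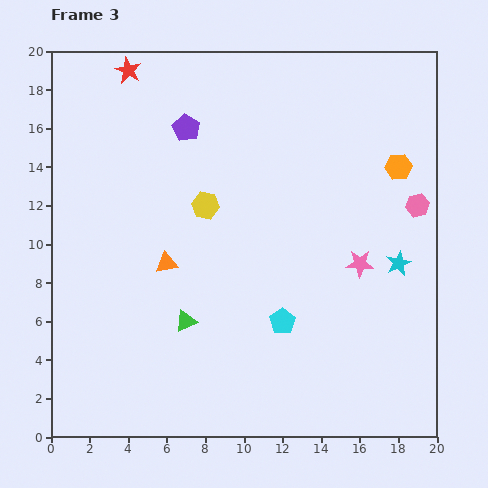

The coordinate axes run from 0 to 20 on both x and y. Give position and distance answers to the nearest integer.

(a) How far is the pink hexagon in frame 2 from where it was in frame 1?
7

The pink hexagon moved from (5, 16) to (12, 14), a distance of √(7² + 2²) ≈ 7.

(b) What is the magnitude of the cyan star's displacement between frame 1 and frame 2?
2

The cyan star moved from (15, 10) to (17, 9), a distance of √(2² + 1²) ≈ 2.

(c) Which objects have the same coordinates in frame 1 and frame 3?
the green triangle, the orange hexagon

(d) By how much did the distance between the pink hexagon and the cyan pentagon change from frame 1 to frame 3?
-6

Distance in frame 1: 15. Distance in frame 3: 9.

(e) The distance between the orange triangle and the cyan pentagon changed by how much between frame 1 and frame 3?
-6

Distance in frame 1: 13. Distance in frame 3: 7.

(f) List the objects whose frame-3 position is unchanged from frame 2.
the green triangle, the orange hexagon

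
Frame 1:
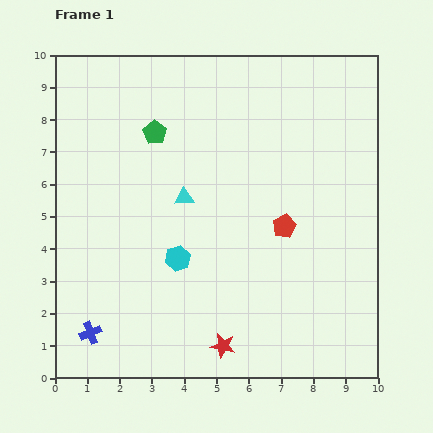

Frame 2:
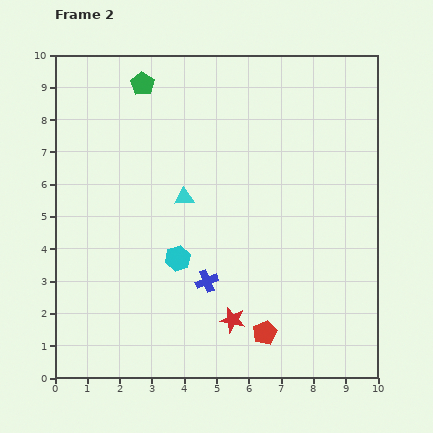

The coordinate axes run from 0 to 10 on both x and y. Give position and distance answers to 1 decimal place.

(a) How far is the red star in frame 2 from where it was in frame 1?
0.9

The red star moved from (5.2, 1.0) to (5.5, 1.8), a distance of √(0.3² + 0.8²) ≈ 0.9.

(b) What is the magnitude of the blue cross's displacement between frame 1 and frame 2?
3.9

The blue cross moved from (1.1, 1.4) to (4.7, 3.0), a distance of √(3.6² + 1.6²) ≈ 3.9.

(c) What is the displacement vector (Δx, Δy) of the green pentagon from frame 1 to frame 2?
(-0.4, 1.5)

The green pentagon was at (3.1, 7.6) in frame 1 and (2.7, 9.1) in frame 2.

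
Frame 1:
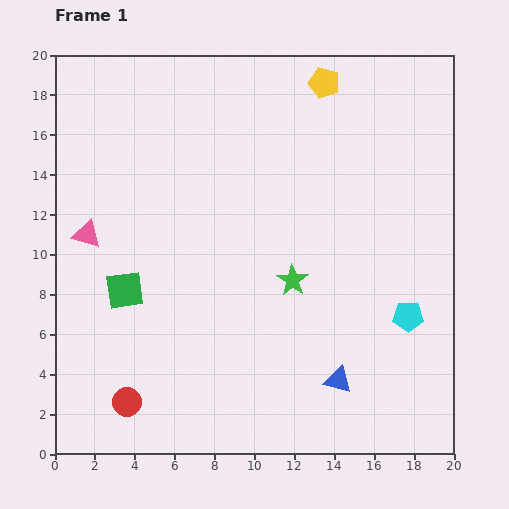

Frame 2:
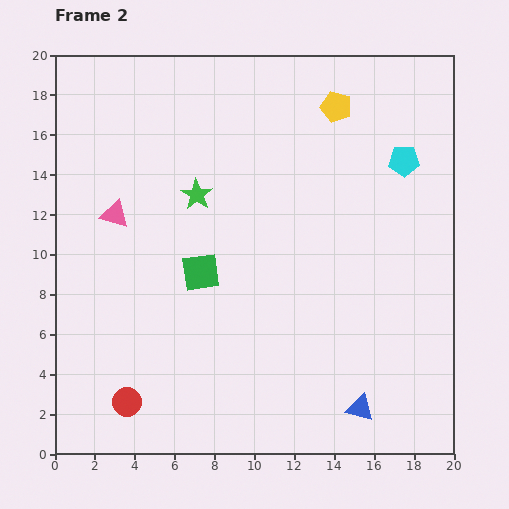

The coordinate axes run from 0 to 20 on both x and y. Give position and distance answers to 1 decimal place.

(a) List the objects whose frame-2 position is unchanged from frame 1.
the red circle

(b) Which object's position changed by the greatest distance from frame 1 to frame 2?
the cyan pentagon

(moved 7.8; next 6.4)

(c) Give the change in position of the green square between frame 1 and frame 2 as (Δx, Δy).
(3.8, 0.9)

The green square was at (3.5, 8.2) in frame 1 and (7.3, 9.1) in frame 2.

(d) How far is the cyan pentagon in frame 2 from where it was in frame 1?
7.8

The cyan pentagon moved from (17.7, 6.9) to (17.5, 14.7), a distance of √(0.2² + 7.8²) ≈ 7.8.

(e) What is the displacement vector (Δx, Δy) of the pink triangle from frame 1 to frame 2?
(1.4, 1.0)

The pink triangle was at (1.6, 11.0) in frame 1 and (3.0, 12.0) in frame 2.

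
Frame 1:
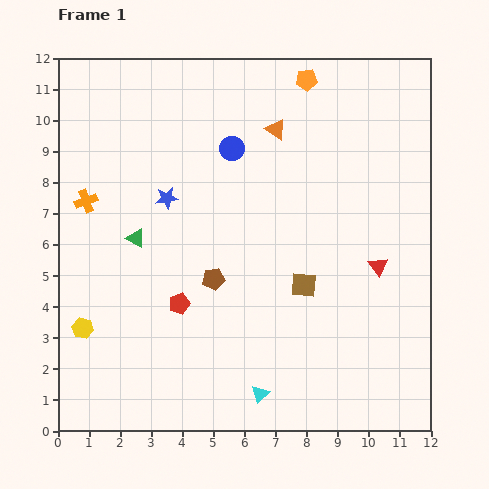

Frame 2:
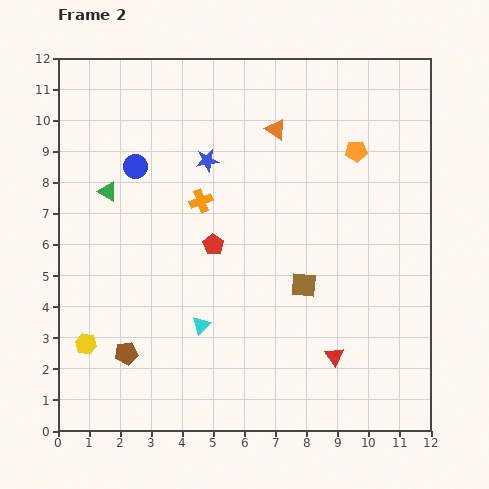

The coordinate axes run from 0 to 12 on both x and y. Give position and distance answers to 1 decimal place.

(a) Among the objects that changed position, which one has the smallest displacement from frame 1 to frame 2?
the yellow hexagon

(moved 0.5)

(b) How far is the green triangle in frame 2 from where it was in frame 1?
1.7

The green triangle moved from (2.5, 6.2) to (1.6, 7.7), a distance of √(0.9² + 1.5²) ≈ 1.7.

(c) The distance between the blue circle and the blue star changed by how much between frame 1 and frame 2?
-0.3

Distance in frame 1: 2.6. Distance in frame 2: 2.3.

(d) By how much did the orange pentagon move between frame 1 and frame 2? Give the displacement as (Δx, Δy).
(1.6, -2.3)

The orange pentagon was at (8.0, 11.3) in frame 1 and (9.6, 9.0) in frame 2.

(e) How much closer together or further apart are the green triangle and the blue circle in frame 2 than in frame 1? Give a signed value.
-3.0

Distance in frame 1: 4.2. Distance in frame 2: 1.2.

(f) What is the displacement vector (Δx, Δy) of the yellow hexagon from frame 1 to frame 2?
(0.1, -0.5)

The yellow hexagon was at (0.8, 3.3) in frame 1 and (0.9, 2.8) in frame 2.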